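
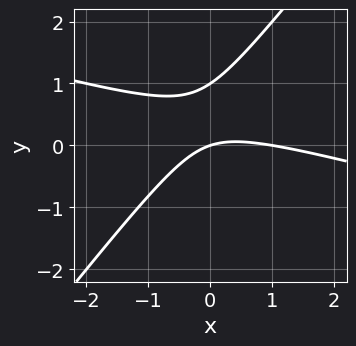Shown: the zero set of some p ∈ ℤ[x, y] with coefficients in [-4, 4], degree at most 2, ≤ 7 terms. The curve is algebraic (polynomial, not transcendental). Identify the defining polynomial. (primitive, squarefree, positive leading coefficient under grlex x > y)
First, deg p = 2.
Next, from the axis intercepts and sections: the x-axis gridline crossings are at x ∈ {0, 1}; the y-axis gridline crossings are at y ∈ {0, 1}.
Finally, assembling these constraints gives the stated polynomial.

x^2 + 3*x*y - 3*y^2 - x + 3*y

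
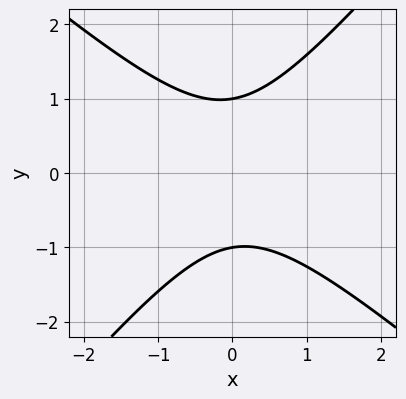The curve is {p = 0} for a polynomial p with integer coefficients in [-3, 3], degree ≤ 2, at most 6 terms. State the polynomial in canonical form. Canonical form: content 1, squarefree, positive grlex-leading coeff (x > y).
3*x^2 + x*y - 3*y^2 + 3

1. The degree is 2 — the shape is more complex than any degree-1 curve.
2. Against the integer gridlines: the y-axis gridline crossings are at y ∈ {-1, 1}; the curve avoids every integer x-axis point in the box.
3. The integer polynomial consistent with all of this is the stated p.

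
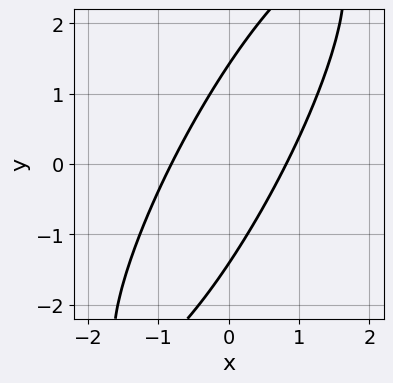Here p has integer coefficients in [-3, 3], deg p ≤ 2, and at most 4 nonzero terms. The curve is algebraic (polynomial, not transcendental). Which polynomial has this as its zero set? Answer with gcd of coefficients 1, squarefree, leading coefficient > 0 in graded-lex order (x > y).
deg p = 2. No degree-1 curve has this shape.
Matching integer coefficients to the picture gives p.

3*x^2 - 3*x*y + y^2 - 2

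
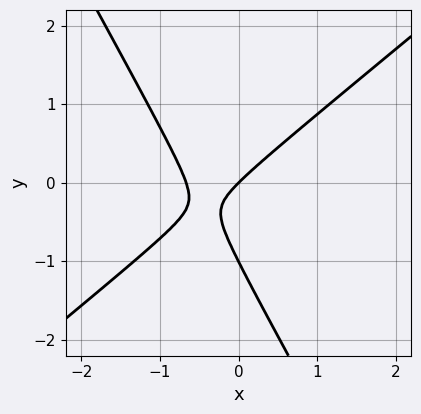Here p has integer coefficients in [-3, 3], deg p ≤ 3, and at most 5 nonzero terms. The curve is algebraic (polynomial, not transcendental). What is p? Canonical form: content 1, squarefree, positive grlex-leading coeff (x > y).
3*x^2 - 2*x*y - 2*y^2 + 2*x - 2*y

1. The degree is 2 — the shape is more complex than any degree-1 curve.
2. From the axis intercepts and sections: among the integer gridlines, it crosses the y-axis at y ∈ {-1, 0}; one x-axis crossing is at x = 0.
3. The integer polynomial consistent with all of this is the stated p.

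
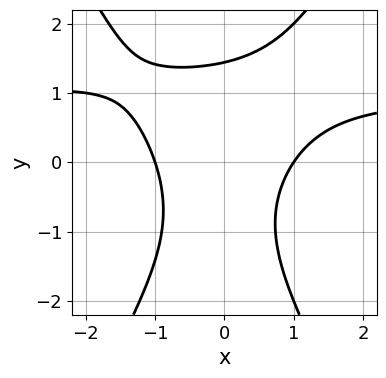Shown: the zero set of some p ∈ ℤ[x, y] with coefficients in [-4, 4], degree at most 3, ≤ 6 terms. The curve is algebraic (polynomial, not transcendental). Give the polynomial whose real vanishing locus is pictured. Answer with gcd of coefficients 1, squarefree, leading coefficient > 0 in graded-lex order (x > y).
(a) The degree is 3 — the shape is more complex than any degree-2 curve.
(b) Reading off the gridlines: the x-axis gridline crossings are at x ∈ {-1, 1}.
(c) Putting this together gives p.

3*x^2*y - y^3 - 3*x^2 + x*y + 3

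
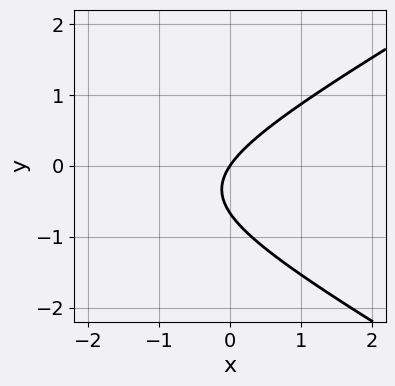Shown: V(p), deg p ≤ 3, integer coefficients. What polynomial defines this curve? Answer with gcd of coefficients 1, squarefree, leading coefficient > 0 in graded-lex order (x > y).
x^2 - 3*y^2 + 3*x - 2*y

First, the degree is 2 — the shape is more complex than any degree-1 curve.
Next, from the axis intercepts and sections: it meets the y-axis at y = 0 (among the integer gridlines); one x-axis crossing is at x = 0.
Finally, together with the visible shape, these determine p as stated.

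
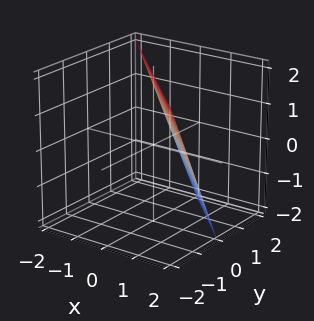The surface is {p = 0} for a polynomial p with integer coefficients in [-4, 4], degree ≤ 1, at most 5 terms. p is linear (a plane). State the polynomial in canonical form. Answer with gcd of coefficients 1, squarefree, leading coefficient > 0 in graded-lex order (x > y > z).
2*x + 2*y + z - 2

First, deg p = 1.
Then, checking where it meets the axes: it meets the z-axis at z = 2 (among the integer gridlines); one y-axis crossing is at y = 1.
Finally, matching integer coefficients to the picture gives p.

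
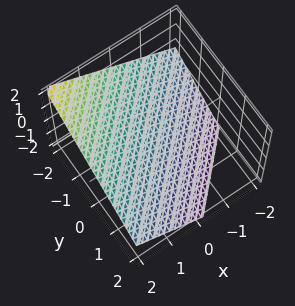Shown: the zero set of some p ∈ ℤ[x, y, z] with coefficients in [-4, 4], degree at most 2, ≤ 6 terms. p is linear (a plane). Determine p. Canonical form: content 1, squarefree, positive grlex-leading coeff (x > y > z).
2*x - 2*y - 3*z - 2

First, deg p = 1.
Next, from the visible intercepts: it crosses the y-axis at the gridline y = -1; it meets the x-axis at x = 1 (among the integer gridlines).
Finally, fitting integer coefficients to these (and the overall shape) gives p.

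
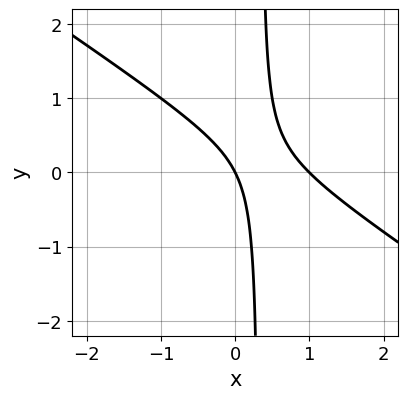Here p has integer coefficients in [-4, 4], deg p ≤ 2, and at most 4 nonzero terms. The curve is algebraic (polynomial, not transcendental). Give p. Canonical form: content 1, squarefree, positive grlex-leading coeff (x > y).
2*x^2 + 3*x*y - 2*x - y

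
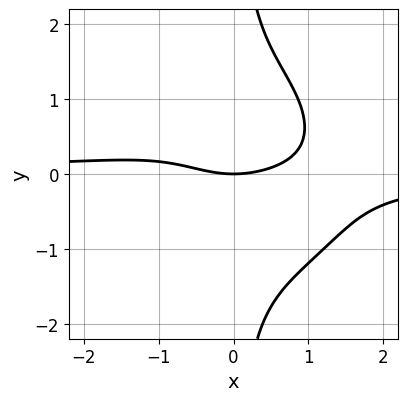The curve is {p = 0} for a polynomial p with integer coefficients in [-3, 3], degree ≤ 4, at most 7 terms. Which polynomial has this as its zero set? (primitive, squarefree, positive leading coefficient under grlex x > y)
1. deg p = 4.
2. Checking where it meets the axes: one x-axis crossing is at x = 0; one y-axis crossing is at y = 0.
3. Assembling these constraints gives the stated polynomial.

2*x^3*y + 2*x*y^3 - x^2*y + x^2 - 3*y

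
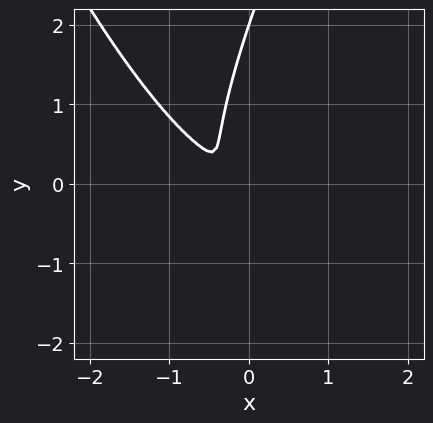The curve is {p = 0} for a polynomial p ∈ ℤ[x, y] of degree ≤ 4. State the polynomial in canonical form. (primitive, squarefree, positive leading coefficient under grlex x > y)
Degree: a generic line meets the curve in up to 4 points, so deg p = 4.
From the axis intercepts and sections: it meets the y-axis at y = 2 (among the integer gridlines).
Fitting integer coefficients to these (and the overall shape) gives p.

3*x^4 - 2*x^2*y + 3*x*y^2 - y^3 + 2*y^2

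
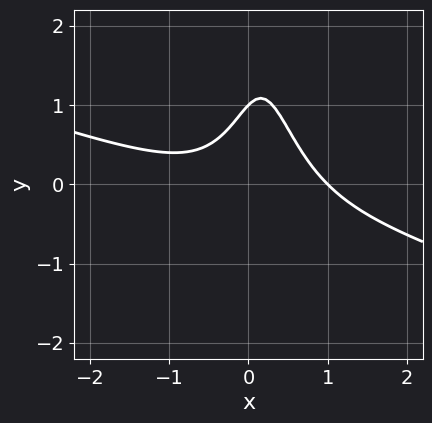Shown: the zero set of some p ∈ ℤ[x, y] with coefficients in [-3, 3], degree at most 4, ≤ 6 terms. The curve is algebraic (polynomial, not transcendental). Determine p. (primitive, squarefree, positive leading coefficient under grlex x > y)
x^3 + 3*x^2*y - x*y + y - 1

1. deg p = 3. The shape is more complex than any degree-2 curve.
2. Checking where it meets the axes: it meets the x-axis at x = 1 (among the integer gridlines); it meets the y-axis at y = 1 (among the integer gridlines).
3. The integer polynomial consistent with all of this is the stated p.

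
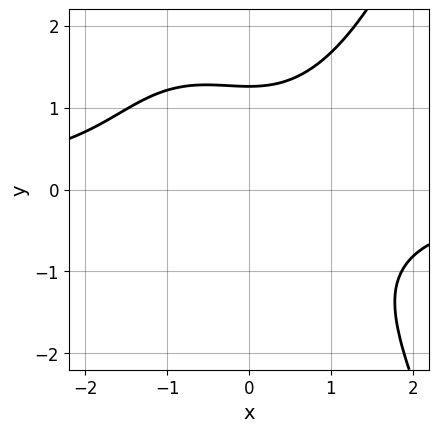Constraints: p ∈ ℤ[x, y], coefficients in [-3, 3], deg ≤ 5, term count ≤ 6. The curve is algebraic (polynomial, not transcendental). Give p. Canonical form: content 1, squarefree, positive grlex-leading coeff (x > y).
x^3*y - y^3 + x^2 + 2

(a) Degree: no degree-3 curve has this shape, so deg p = 4.
(b) Observable constraints: no x-intercept at any integer in the box.
(c) Putting this together gives p.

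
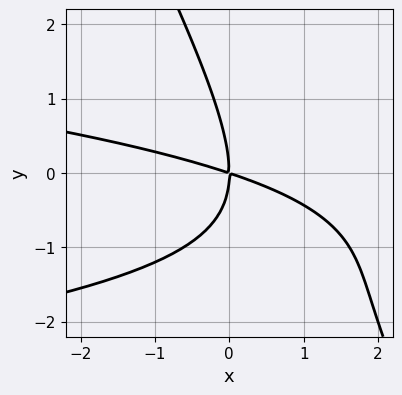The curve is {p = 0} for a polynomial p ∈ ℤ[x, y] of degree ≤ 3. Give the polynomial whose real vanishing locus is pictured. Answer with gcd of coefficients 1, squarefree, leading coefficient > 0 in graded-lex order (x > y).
2*x*y^2 + y^3 + x^2 + 3*x*y

(a) The degree is 3 — no degree-2 curve has this shape.
(b) Reading off the gridlines: one y-axis crossing is at y = 0; it crosses the x-axis at the gridline x = 0.
(c) Putting this together gives p.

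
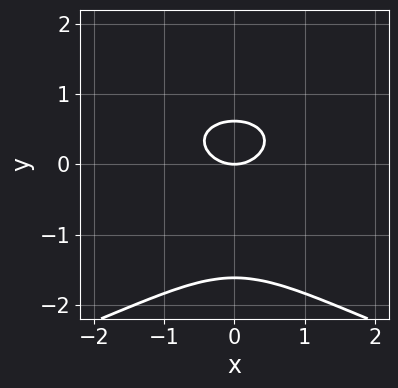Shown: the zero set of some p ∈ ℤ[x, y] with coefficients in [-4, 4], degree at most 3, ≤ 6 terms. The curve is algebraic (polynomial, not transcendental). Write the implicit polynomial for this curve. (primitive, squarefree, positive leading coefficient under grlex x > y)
y^3 + x^2 + y^2 - y

First, the degree is 3 — no degree-2 curve has this shape.
Next, symmetries: it's symmetric under x → −x, forcing even powers of x.
Next, from the visible intercepts: it crosses the x-axis at the gridline x = 0; it meets the y-axis at y = 0 (among the integer gridlines).
Finally, fitting integer coefficients to these (and the overall shape) gives p.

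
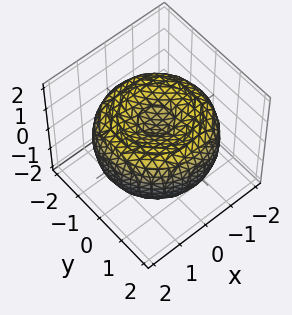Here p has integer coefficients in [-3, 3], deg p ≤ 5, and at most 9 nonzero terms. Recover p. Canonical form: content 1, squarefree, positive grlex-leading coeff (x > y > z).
1. The degree is 4 — no degree-3 surface has this shape.
2. Symmetries: rotational symmetry about the z-axis ⇒ p depends on x, y only through x² + y².
3. From the axis intercepts and sections: a circular section at z = 0 has radius between 1 and 2.
4. Matching integer coefficients to the picture gives p.

x^4 + 2*x^2*y^2 + y^4 - 3*x^2 - 3*y^2 + 3*z^2 - 1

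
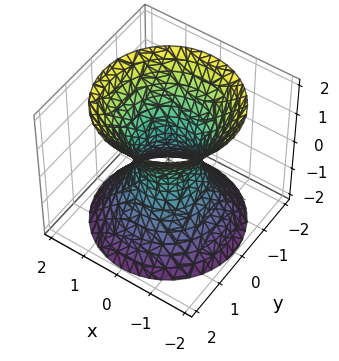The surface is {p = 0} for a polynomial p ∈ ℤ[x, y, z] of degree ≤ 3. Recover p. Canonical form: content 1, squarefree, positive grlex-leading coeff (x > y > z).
3*x^2 + 3*y^2 - 2*z^2 - 2

1. The degree is 2 — one connected sheet with a waist; a quadric.
2. Symmetries: rotational symmetry about the z-axis ⇒ p depends on x, y only through x² + y²; it's symmetric under z → −z, forcing even powers of z.
3. From the axis intercepts and sections: the surface avoids every integer z-axis point in the box; a circular section at z = -2 has radius between 1 and 2.
4. Together with the visible shape, these determine p as stated.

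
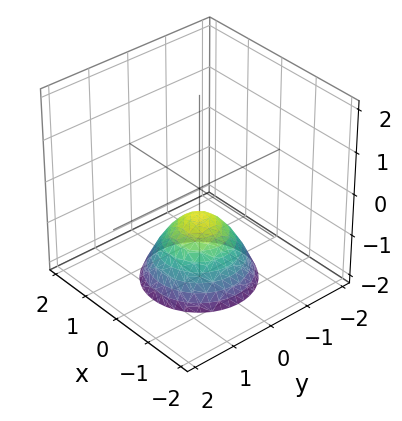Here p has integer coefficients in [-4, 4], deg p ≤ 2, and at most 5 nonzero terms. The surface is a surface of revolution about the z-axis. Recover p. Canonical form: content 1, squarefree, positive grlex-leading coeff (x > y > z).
First, the degree is 2 — a generic line meets the surface in up to 2 points.
Then, symmetry: the surface is invariant under rotation about z: p = q(x² + y², z).
Then, reading off the gridlines: a circular section at z = -2 has radius between 1 and 2; no x-intercept at any integer in the box; the surface avoids every integer y-axis point in the box.
Finally, putting this together gives p.

3*x^2 + 3*y^2 + 3*z + 2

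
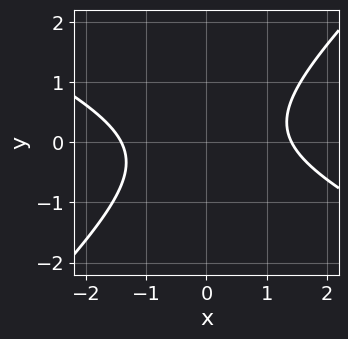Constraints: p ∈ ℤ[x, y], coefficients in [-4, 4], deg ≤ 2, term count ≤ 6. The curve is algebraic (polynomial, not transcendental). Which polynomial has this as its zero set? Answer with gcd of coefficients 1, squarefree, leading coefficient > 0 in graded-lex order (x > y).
x^2 + x*y - 2*y^2 - 2

First, the degree is 2 — a generic line meets the curve in up to 2 points.
Then, checking where it meets the axes: no y-intercept at any integer in the box.
Finally, the integer polynomial consistent with all of this is the stated p.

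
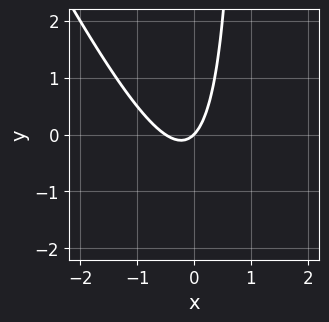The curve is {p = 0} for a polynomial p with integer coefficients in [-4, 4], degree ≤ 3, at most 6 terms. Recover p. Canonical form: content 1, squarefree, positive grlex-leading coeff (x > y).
2*x^2 + x*y + x - y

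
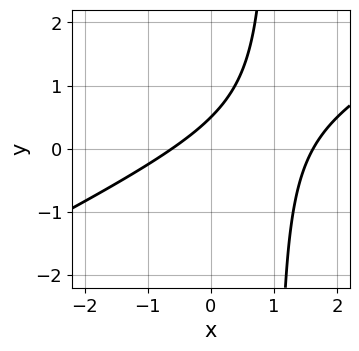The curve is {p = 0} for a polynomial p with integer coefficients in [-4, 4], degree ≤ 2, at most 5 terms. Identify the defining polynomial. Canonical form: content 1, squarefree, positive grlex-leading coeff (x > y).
x^2 - 2*x*y - x + 2*y - 1

(a) deg p = 2.
(b) Putting this together gives p.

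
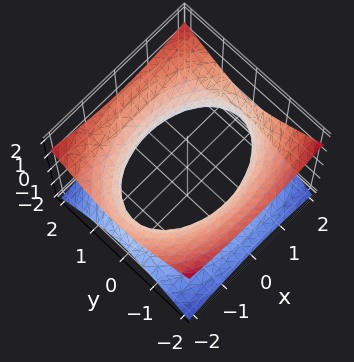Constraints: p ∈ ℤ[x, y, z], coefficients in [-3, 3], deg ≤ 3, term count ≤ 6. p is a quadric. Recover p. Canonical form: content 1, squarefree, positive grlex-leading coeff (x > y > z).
(a) deg p = 2.
(b) Symmetries: it's symmetric under z → −z, forcing even powers of z; mirror symmetry x ↦ −x ⇒ only even powers of x; mirror symmetry y ↦ −y ⇒ only even powers of y.
(c) Checking where it meets the axes: it misses every integer gridline on the z-axis.
(d) Matching integer coefficients to the picture gives p.

x^2 + 2*y^2 - 3*z^2 - 3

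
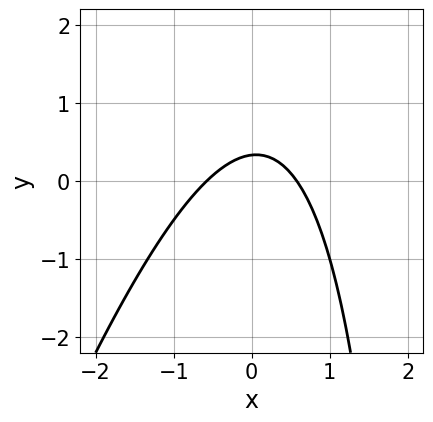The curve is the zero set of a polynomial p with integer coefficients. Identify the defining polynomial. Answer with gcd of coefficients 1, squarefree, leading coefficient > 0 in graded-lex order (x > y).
deg p = 2. The shape is more complex than any degree-1 curve.
Solving for integer coefficients yields p as stated.

3*x^2 - x*y + 3*y - 1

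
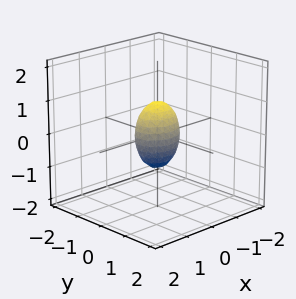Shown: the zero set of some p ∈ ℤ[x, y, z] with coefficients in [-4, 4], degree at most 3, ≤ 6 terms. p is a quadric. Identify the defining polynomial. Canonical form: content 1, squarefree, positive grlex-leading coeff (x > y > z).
First, the degree is 2 — a closed, bounded, convex surface; a quadric.
Then, symmetries: it's symmetric under z → −z, forcing even powers of z; it's symmetric under y → −y, forcing even powers of y; mirror symmetry x ↦ −x ⇒ only even powers of x.
Next, checking where it meets the axes: among the integer gridlines, it crosses the z-axis at z ∈ {-1, 1}.
Finally, fitting integer coefficients to these (and the overall shape) gives p.

2*x^2 + 3*y^2 + z^2 - 1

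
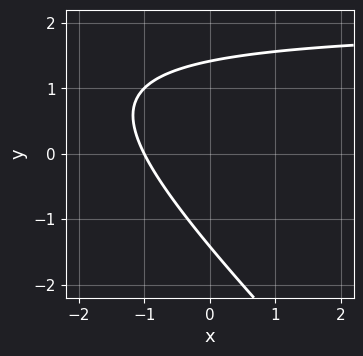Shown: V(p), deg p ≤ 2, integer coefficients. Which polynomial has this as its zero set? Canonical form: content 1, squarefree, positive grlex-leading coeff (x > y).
x*y + y^2 - 2*x - 2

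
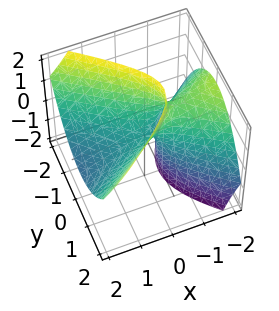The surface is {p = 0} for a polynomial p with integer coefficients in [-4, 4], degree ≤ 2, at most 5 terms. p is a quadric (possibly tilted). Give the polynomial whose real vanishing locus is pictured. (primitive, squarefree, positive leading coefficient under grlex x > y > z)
1. deg p = 2.
2. Checking where it meets the axes: it crosses the x-axis at the gridline x = 0; one z-axis crossing is at z = 0; it crosses the y-axis at the gridline y = 0.
3. Fitting integer coefficients to these (and the overall shape) gives p.

x^2 + 2*x*z - 2*y^2 + z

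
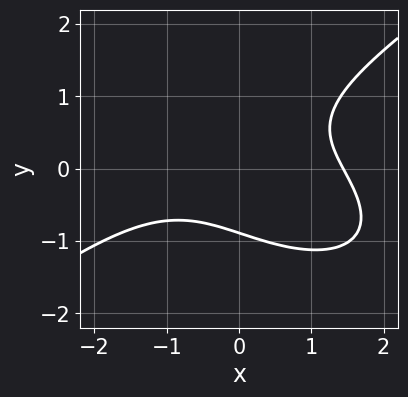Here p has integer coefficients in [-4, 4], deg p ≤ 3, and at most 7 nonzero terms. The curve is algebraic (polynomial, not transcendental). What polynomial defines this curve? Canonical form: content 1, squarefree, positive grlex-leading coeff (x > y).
1. The degree is 3 — a generic line meets the curve in up to 3 points.
2. Putting this together gives p.

x^3 - 3*y^3 + 3*x*y - y - 3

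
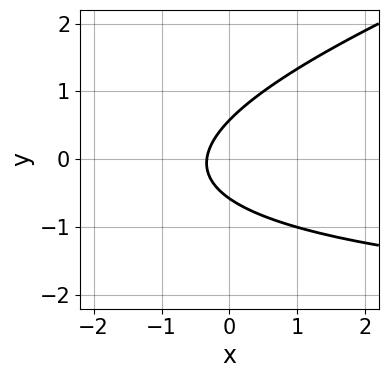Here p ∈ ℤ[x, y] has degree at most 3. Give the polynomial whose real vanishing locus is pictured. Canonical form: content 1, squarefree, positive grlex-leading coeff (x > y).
1. The degree is 2 — a generic line meets the curve in up to 2 points.
2. Matching integer coefficients to the picture gives p.

x*y - 3*y^2 + 3*x + 1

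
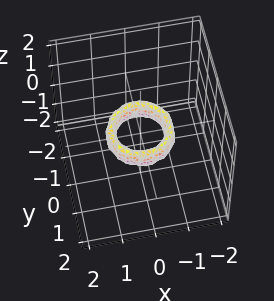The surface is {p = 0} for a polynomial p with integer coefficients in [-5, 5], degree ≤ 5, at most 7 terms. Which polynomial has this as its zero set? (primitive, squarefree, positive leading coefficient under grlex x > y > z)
First, the degree is 4 — a generic line meets the surface in up to 4 points.
Then, by symmetry, the surface is invariant under rotation about z: p = q(x² + y², z).
Then, from the visible intercepts: a circular section at z = 0 has radius between 0 and 1; among the integer gridlines, it crosses the y-axis at y ∈ {-1, 1}.
Finally, the integer polynomial consistent with all of this is the stated p. Check: (1, 0, 0) on the x-axis lies on the surface, and p(1, 0, 0) = 0. ✓

2*x^4 + 4*x^2*y^2 + 2*y^4 - 3*x^2 - 3*y^2 + z^2 + 1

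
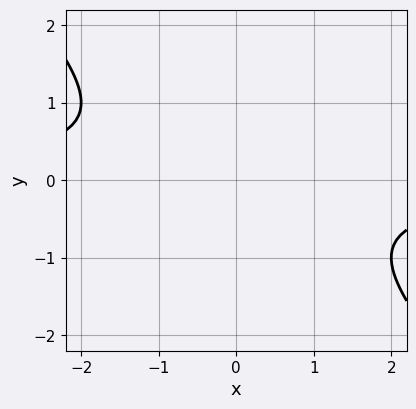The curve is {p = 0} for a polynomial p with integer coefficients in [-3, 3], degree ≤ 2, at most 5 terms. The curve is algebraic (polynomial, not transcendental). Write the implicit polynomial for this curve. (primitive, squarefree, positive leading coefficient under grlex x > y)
x*y + y^2 + 1

First, deg p = 2. A generic line meets the curve in up to 2 points.
Then, observable constraints: the curve avoids every integer y-axis point in the box; no x-intercept at any integer in the box.
Finally, putting this together gives p.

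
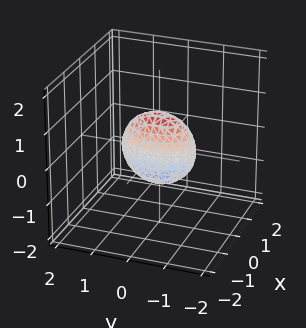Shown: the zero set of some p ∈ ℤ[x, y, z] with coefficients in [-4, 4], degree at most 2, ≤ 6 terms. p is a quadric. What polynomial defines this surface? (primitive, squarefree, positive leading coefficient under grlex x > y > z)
3*x^2 + y^2 + z^2 - 1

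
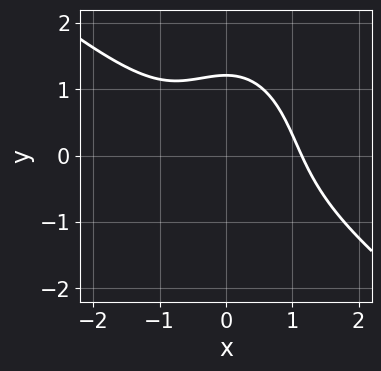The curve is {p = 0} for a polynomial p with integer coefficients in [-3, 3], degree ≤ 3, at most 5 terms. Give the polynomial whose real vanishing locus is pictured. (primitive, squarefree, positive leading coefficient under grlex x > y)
2*x^3 + 2*x^2*y + y^3 + y - 3

1. deg p = 3. A generic line meets the curve in up to 3 points.
2. The integer polynomial consistent with all of this is the stated p.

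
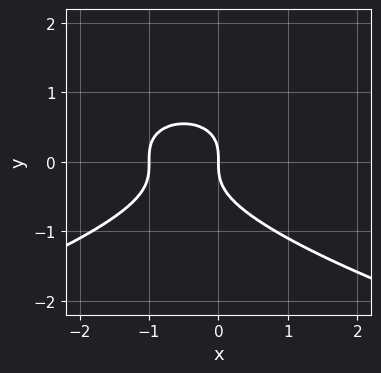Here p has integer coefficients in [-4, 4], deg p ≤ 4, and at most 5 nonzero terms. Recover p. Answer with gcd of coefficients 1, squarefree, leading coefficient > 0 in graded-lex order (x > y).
3*y^3 + 2*x^2 + 2*x

The degree is 3 — a generic line meets the curve in up to 3 points.
Against the integer gridlines: it meets the y-axis at y = 0 (among the integer gridlines); among the integer gridlines, it crosses the x-axis at x ∈ {-1, 0}.
Matching integer coefficients to the picture gives p.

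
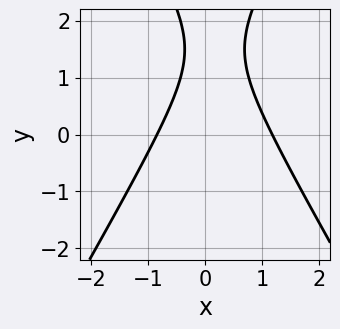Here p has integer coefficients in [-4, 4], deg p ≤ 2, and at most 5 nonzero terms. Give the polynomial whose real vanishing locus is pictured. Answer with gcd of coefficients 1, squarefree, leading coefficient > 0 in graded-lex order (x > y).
First, deg p = 2.
Then, checking where it meets the axes: no y-intercept at any integer in the box.
Finally, fitting integer coefficients to these (and the overall shape) gives p.

3*x^2 - y^2 - x + 3*y - 3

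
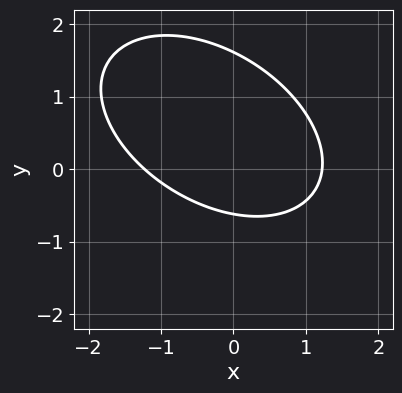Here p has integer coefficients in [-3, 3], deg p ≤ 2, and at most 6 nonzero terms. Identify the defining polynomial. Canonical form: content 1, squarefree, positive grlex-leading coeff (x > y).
2*x^2 + 2*x*y + 3*y^2 - 3*y - 3

The degree is 2 — a generic line meets the curve in up to 2 points.
Matching integer coefficients to the picture gives p.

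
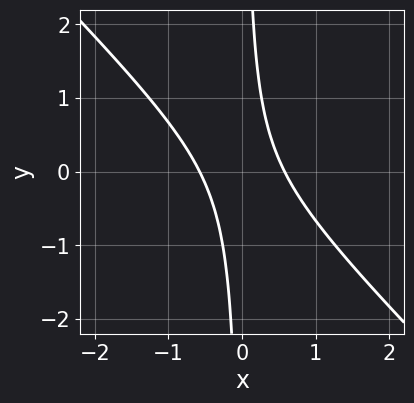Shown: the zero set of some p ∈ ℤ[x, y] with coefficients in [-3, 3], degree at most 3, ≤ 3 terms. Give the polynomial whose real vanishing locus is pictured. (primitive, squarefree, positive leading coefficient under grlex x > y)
3*x^2 + 3*x*y - 1

deg p = 2. No degree-1 curve has this shape.
From the axis intercepts and sections: no y-intercept at any integer in the box.
Putting this together gives p.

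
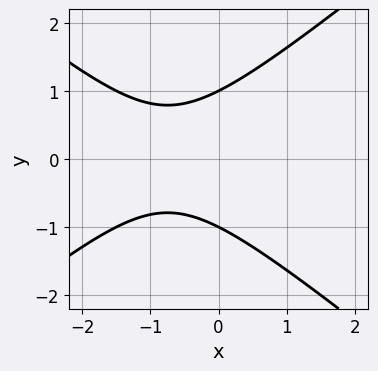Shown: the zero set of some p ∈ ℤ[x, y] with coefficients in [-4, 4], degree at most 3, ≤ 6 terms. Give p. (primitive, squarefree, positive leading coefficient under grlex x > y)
1. Degree: no degree-1 curve has this shape, so deg p = 2.
2. Symmetries: it's symmetric under y → −y, forcing even powers of y.
3. Against the integer gridlines: among the integer gridlines, it crosses the y-axis at y ∈ {-1, 1}; the curve avoids every integer x-axis point in the box.
4. Putting this together gives p.

2*x^2 - 3*y^2 + 3*x + 3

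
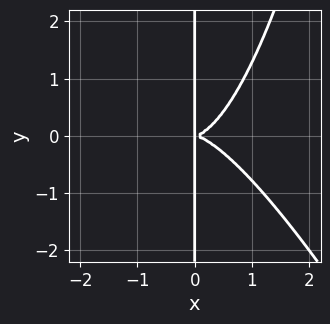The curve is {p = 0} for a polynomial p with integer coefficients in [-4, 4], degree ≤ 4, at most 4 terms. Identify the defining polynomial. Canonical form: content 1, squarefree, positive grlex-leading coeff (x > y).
(a) deg p = 4. A generic line meets the curve in up to 4 points.
(b) Checking where it meets the axes: every point of the y-axis in the box is on the curve.
(c) The integer polynomial consistent with all of this is the stated p.

2*x^4 + x^3*y - 2*x*y^2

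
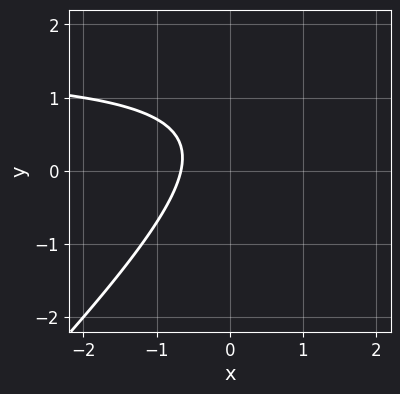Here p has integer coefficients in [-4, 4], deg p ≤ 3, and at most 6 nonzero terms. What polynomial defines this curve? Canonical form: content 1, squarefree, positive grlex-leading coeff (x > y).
2*x*y - 2*y^2 - 3*x + 2*y - 2

First, degree: the shape is more complex than any degree-1 curve, so deg p = 2.
Then, from the axis intercepts and sections: it misses every integer gridline on the y-axis.
Finally, fitting integer coefficients to these (and the overall shape) gives p.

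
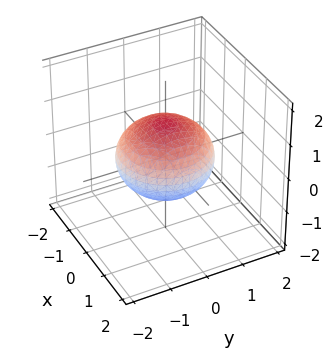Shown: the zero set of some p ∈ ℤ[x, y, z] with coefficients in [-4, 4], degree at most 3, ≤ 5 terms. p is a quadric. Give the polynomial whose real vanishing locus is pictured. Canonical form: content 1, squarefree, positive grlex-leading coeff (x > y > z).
2*x^2 + 2*y^2 + 3*z^2 - 3

First, deg p = 2. A closed, bounded, convex surface; a quadric.
Then, symmetries: rotational symmetry about the z-axis ⇒ p depends on x, y only through x² + y²; the z ↦ −z reflection is a symmetry, so z appears only in even powers.
Next, against the integer gridlines: among the integer gridlines, it crosses the z-axis at z ∈ {-1, 1}; a circular section at z = 0 has radius between 1 and 2.
Finally, solving for integer coefficients yields p as stated.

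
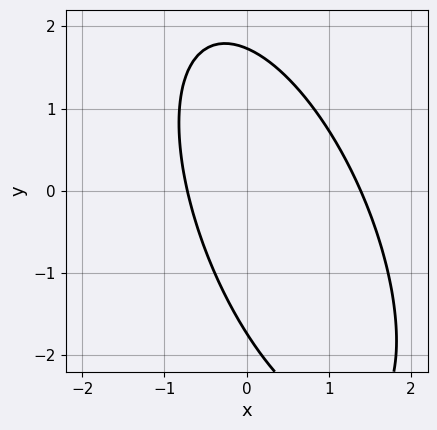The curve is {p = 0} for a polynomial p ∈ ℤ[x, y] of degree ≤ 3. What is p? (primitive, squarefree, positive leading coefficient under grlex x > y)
3*x^2 + 2*x*y + y^2 - 2*x - 3

1. The degree is 2 — the shape is more complex than any degree-1 curve.
2. Matching integer coefficients to the picture gives p.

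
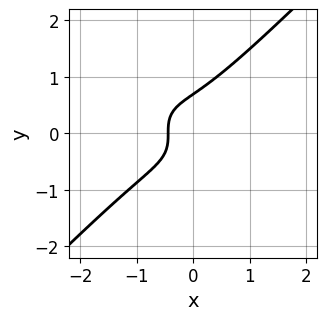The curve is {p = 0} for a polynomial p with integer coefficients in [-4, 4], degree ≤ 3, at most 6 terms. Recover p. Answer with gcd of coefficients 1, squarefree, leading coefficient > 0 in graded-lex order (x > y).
3*x^3 - 3*y^3 + 3*x^2 + 3*x + 1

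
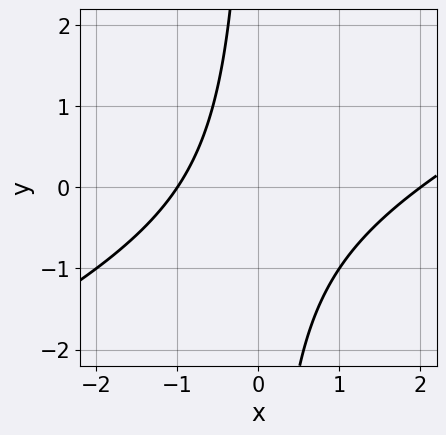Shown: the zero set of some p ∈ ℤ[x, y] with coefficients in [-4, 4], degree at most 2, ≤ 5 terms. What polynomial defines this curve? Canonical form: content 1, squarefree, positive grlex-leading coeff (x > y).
(a) Degree: no degree-1 curve has this shape, so deg p = 2.
(b) Against the integer gridlines: the x-axis gridline crossings are at x ∈ {-1, 2}; it misses every integer gridline on the y-axis.
(c) Together with the visible shape, these determine p as stated.

x^2 - 2*x*y - x - 2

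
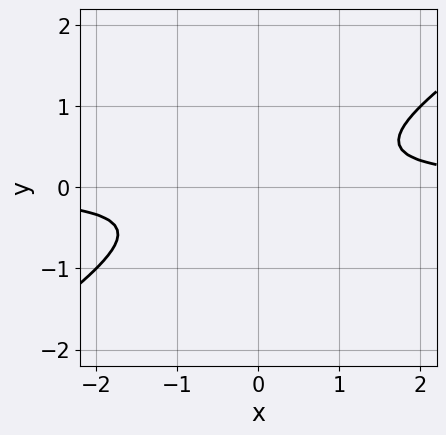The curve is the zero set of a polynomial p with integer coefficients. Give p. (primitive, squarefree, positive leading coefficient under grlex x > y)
(a) Degree: no degree-1 curve has this shape, so deg p = 2.
(b) Observable constraints: no x-intercept at any integer in the box; the curve avoids every integer y-axis point in the box.
(c) These observations pin down the coefficients.

2*x*y - 3*y^2 - 1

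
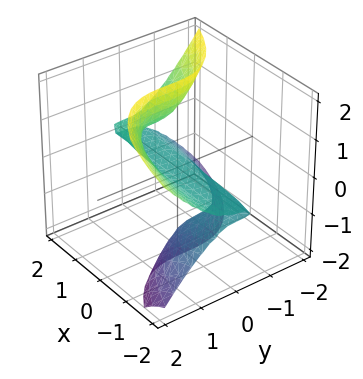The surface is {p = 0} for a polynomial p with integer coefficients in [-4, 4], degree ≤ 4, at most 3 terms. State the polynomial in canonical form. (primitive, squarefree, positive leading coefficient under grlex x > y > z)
3*x*z^2 + 2*y^3 - 2*z

1. deg p = 3. No degree-2 surface has this shape.
2. From the visible intercepts: it meets the y-axis at y = 0 (among the integer gridlines); it meets the z-axis at z = 0 (among the integer gridlines).
3. Matching integer coefficients to the picture gives p. Check: (1, 0, 0) on the x-axis lies on the surface, and p(1, 0, 0) = 0. ✓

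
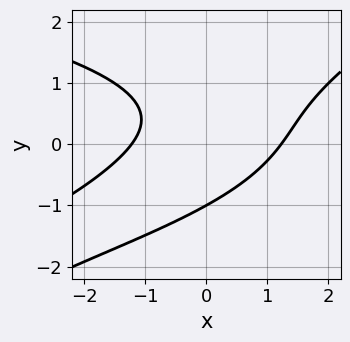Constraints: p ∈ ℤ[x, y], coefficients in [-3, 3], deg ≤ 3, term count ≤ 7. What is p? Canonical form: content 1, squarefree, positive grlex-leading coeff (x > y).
2*x*y^2 - 3*y^3 + 2*x^2 - 3*x*y - 3

(a) deg p = 3. The shape is more complex than any degree-2 curve.
(b) Checking where it meets the axes: it meets the y-axis at y = -1 (among the integer gridlines).
(c) Fitting integer coefficients to these (and the overall shape) gives p.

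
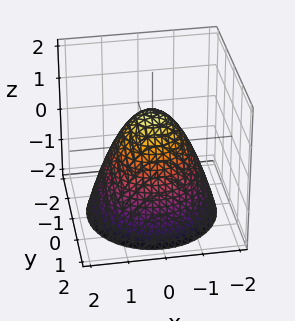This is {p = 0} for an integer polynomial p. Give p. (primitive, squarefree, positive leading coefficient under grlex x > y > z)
1. deg p = 2. The shape is more complex than any degree-1 surface.
2. By symmetry, every cross-section ⟂ z is a circle, so x, y appear only via x² + y².
3. From the axis intercepts and sections: among the integer gridlines, it crosses the y-axis at y ∈ {-1, 1}; a circular section at z = 0 has radius exactly 1.
4. The integer polynomial consistent with all of this is the stated p. Check: (1, 0, 0) on the x-axis lies on the surface, and p(1, 0, 0) = 0. ✓

x^2 + y^2 + z - 1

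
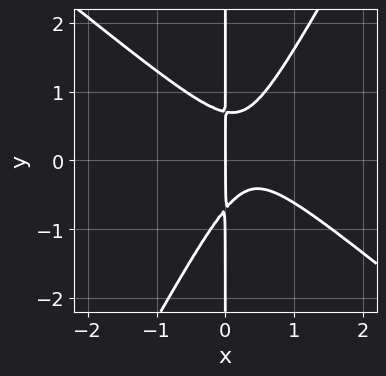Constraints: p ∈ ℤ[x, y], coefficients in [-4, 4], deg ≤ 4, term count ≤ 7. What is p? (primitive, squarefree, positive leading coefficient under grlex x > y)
3*x^3 + 2*x^2*y - 2*x*y^2 - 2*x^2 + x

(a) Degree: a generic line meets the curve in up to 3 points, so deg p = 3.
(b) Checking where it meets the axes: the visible y-axis segment lies entirely on the curve; it meets the x-axis at x = 0 (among the integer gridlines).
(c) Assembling these constraints gives the stated polynomial.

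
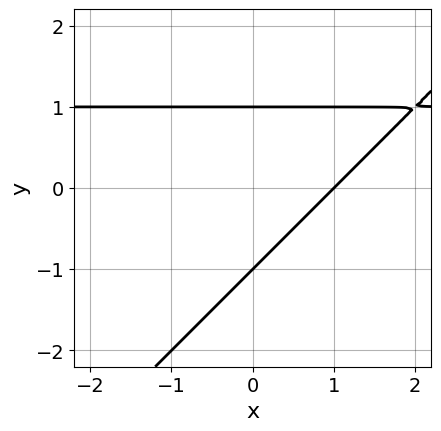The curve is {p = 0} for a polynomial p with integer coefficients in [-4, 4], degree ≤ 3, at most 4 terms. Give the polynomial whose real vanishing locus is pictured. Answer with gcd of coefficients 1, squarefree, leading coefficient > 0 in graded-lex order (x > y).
First, degree: no degree-1 curve has this shape, so deg p = 2.
Next, reading off the gridlines: among the integer gridlines, it crosses the y-axis at y ∈ {-1, 1}; it crosses the x-axis at the gridline x = 1.
Finally, these observations pin down the coefficients.

x*y - y^2 - x + 1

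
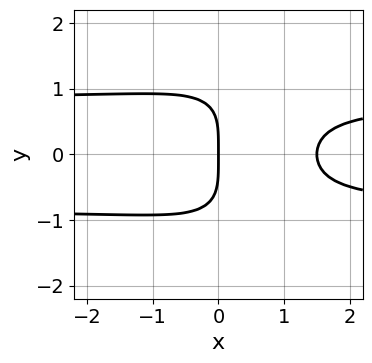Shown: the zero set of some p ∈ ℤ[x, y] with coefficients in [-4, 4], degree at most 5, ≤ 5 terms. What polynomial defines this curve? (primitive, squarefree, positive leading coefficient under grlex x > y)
First, the degree is 4 — the shape is more complex than any degree-3 curve.
Next, symmetries: the y ↦ −y reflection is a symmetry, so y appears only in even powers.
Next, observable constraints: it meets the x-axis at x = 0 (among the integer gridlines); it crosses the y-axis at the gridline y = 0.
Finally, the integer polynomial consistent with all of this is the stated p.

3*x^2*y^2 + y^4 - 2*x*y^2 - 2*x^2 + 3*x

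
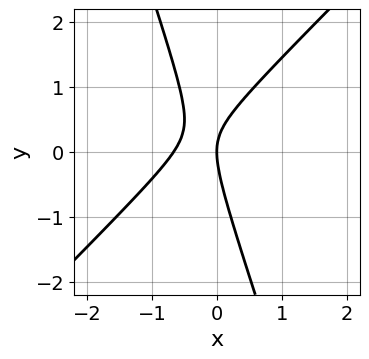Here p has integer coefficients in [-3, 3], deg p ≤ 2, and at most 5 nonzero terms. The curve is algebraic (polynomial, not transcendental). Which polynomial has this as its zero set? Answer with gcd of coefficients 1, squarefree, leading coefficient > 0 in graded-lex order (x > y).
(a) Degree: no degree-1 curve has this shape, so deg p = 2.
(b) From the visible intercepts: it crosses the x-axis at the gridline x = 0; one y-axis crossing is at y = 0.
(c) Putting this together gives p.

3*x^2 - 2*x*y - y^2 + 2*x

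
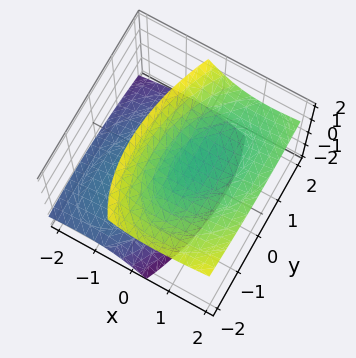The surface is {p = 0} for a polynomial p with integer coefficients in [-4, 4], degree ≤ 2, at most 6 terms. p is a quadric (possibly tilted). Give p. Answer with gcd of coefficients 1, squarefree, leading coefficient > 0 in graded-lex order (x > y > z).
2*x^2 - x*y - 3*x*z + y^2 - 2*z^2 + 1

1. The picture has 2 separate pieces.
2. Degree: no degree-1 surface has this shape, so deg p = 2.
3. From the axis intercepts and sections: the surface avoids every integer x-axis point in the box; it misses every integer gridline on the y-axis.
4. Fitting integer coefficients to these (and the overall shape) gives p.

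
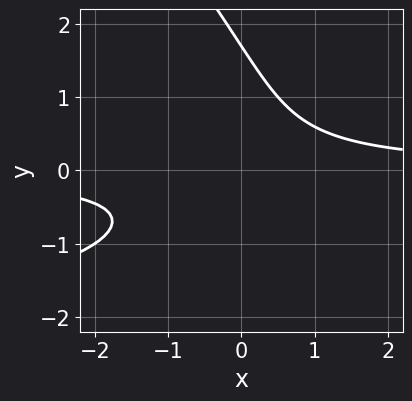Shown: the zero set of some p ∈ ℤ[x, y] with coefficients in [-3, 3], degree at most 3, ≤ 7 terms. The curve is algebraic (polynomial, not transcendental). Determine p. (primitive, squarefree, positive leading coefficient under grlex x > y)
x*y^2 + y^3 + 3*x*y - y^2 - 2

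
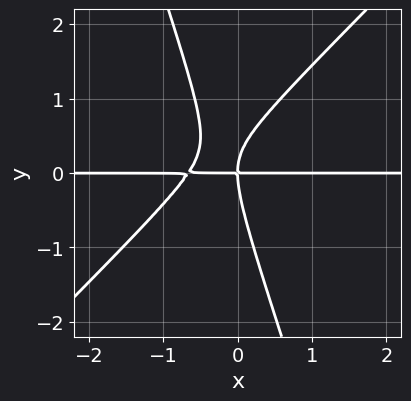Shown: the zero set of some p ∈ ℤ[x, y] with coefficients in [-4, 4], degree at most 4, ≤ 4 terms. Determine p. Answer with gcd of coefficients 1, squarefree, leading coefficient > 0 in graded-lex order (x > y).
3*x^2*y - 2*x*y^2 - y^3 + 2*x*y

1. Degree: a generic line meets the curve in up to 3 points, so deg p = 3.
2. Against the integer gridlines: every point of the x-axis in the box is on the curve; one y-axis crossing is at y = 0.
3. The integer polynomial consistent with all of this is the stated p.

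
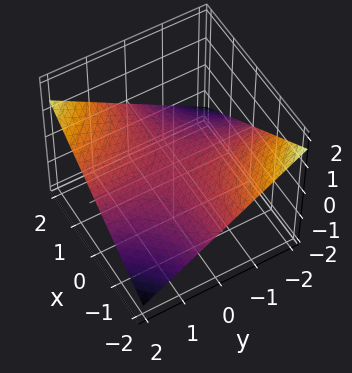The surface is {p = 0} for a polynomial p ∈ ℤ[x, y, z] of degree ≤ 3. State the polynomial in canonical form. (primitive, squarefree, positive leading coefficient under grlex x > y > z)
x*y - 3*z

First, deg p = 2. A saddle surface; a quadric.
Next, checking where it meets the axes: the visible y-axis segment lies entirely on the surface; every point of the x-axis in the box is on the surface; it meets the z-axis at z = 0 (among the integer gridlines).
Finally, matching integer coefficients to the picture gives p.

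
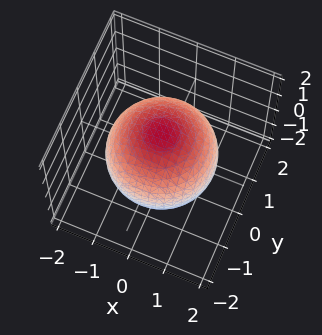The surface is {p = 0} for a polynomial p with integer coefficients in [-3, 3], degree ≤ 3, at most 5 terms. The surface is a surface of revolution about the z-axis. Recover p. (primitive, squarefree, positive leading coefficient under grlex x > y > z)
1. deg p = 2. The shape is more complex than any degree-1 surface.
2. Symmetries: rotational symmetry about the z-axis ⇒ p depends on x, y only through x² + y².
3. Reading off the gridlines: a circular section at z = 1 has radius exactly 1.
4. Together with the visible shape, these determine p as stated.

x^2 + y^2 + z^2 - 2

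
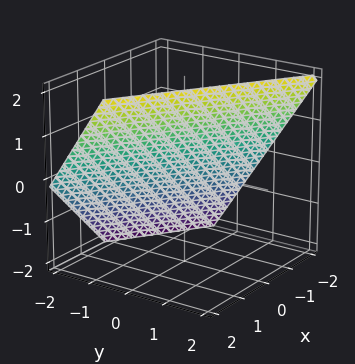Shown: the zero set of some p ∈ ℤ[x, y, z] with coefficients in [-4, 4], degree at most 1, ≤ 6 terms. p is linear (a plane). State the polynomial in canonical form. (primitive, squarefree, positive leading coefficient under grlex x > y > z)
(a) deg p = 1. Every cross-section is a straight line — this is a plane.
(b) Reading off the gridlines: it crosses the x-axis at the gridline x = -1; one z-axis crossing is at z = 1.
(c) Solving for integer coefficients yields p as stated.

2*x + 3*y - 2*z + 2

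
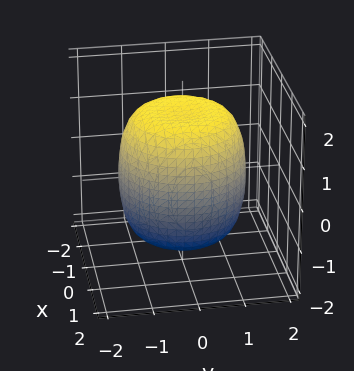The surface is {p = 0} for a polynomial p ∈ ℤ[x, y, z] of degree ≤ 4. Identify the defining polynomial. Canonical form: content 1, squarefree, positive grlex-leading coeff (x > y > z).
x^4 + 2*x^2*y^2 + y^4 - x^2 - y^2 + z^2 - 2

1. The degree is 4 — the shape is more complex than any degree-3 surface.
2. Symmetry: the z-axis is an axis of rotation, so x and y enter only as x² + y².
3. From the axis intercepts and sections: a circular section at z = 1 has radius between 1 and 2.
4. These observations pin down the coefficients.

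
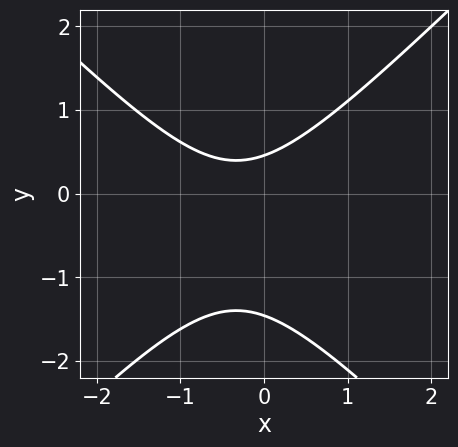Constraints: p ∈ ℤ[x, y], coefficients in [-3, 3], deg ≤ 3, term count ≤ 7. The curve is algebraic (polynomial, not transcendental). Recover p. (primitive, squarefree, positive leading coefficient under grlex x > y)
3*x^2 - 3*y^2 + 2*x - 3*y + 2

First, deg p = 2. A generic line meets the curve in up to 2 points.
Then, observable constraints: it misses every integer gridline on the x-axis.
Finally, together with the visible shape, these determine p as stated.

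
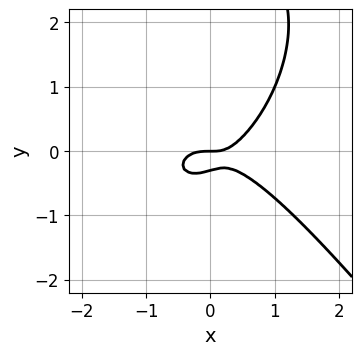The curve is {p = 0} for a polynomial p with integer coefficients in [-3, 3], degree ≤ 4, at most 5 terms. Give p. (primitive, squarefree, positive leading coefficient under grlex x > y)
First, deg p = 3.
Next, reading off the gridlines: it crosses the y-axis at the gridline y = 0; it meets the x-axis at x = 0 (among the integer gridlines).
Finally, fitting integer coefficients to these (and the overall shape) gives p.

2*x^3 + y^3 + x*y - 3*y^2 - y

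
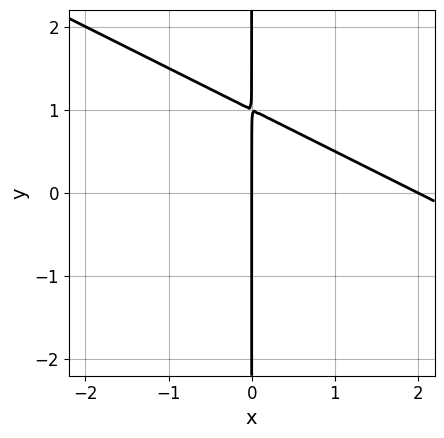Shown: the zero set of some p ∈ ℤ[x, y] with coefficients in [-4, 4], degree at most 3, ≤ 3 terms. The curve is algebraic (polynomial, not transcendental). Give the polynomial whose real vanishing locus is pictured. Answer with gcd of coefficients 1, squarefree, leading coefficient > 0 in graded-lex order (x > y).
1. deg p = 2. No degree-1 curve has this shape.
2. Reading off the gridlines: among the integer gridlines, it crosses the x-axis at x ∈ {0, 2}; every point of the y-axis in the box is on the curve.
3. Solving for integer coefficients yields p as stated.

x^2 + 2*x*y - 2*x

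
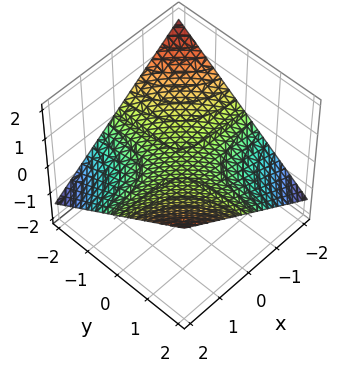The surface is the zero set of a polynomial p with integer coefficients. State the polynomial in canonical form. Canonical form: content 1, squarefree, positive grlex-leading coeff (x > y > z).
x*y - 3*z

Degree: a hyperbolic paraboloid; a quadric, so deg p = 2.
Observable constraints: the visible x-axis segment lies entirely on the surface; one z-axis crossing is at z = 0; every point of the y-axis in the box is on the surface.
Solving for integer coefficients yields p as stated.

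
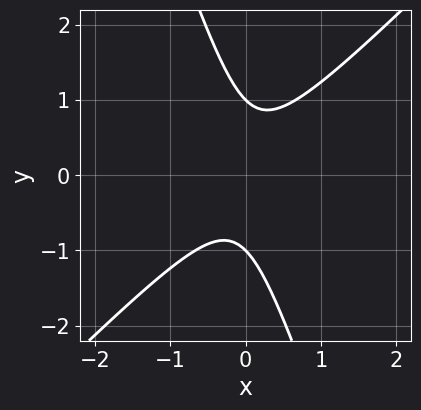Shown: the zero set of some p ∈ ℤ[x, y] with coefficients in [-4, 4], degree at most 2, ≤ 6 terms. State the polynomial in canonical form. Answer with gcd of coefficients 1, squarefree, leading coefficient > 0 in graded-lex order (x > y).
3*x^2 - 2*x*y - y^2 + 1

First, the degree is 2 — the shape is more complex than any degree-1 curve.
Then, checking where it meets the axes: among the integer gridlines, it crosses the y-axis at y ∈ {-1, 1}; the curve avoids every integer x-axis point in the box.
Finally, these observations pin down the coefficients.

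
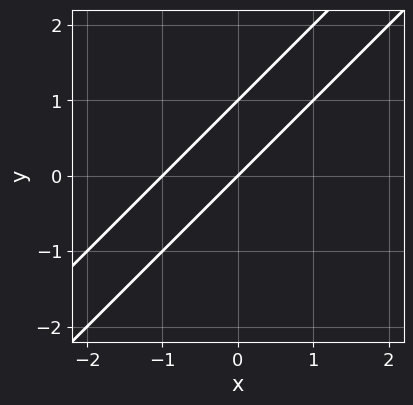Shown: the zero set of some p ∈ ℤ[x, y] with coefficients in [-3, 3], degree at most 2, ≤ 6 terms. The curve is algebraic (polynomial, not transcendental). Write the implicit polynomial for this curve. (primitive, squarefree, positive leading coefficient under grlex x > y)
x^2 - 2*x*y + y^2 + x - y

First, degree: the shape is more complex than any degree-1 curve, so deg p = 2.
Next, observable constraints: the y-axis gridline crossings are at y ∈ {0, 1}; the x-axis gridline crossings are at x ∈ {-1, 0}.
Finally, together with the visible shape, these determine p as stated.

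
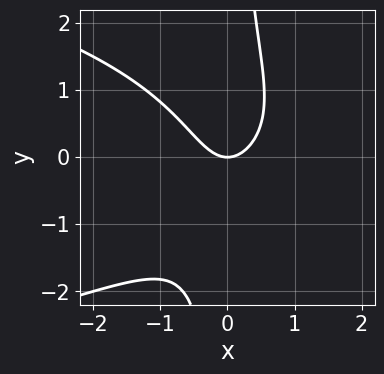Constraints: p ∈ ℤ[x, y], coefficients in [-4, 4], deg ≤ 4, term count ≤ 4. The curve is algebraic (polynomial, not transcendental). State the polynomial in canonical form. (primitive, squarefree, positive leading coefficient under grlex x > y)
2*x*y^2 + 3*x^2 - 2*y

1. The degree is 3 — the shape is more complex than any degree-2 curve.
2. Against the integer gridlines: one x-axis crossing is at x = 0; it meets the y-axis at y = 0 (among the integer gridlines).
3. Solving for integer coefficients yields p as stated.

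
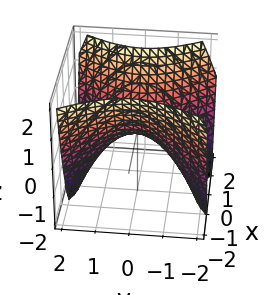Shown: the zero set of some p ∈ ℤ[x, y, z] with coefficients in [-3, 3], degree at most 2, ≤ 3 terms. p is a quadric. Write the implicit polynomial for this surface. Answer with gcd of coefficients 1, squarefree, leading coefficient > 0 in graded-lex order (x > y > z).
Degree: a hyperbolic paraboloid; a quadric, so deg p = 2.
Symmetries: mirror symmetry y ↦ −y ⇒ only even powers of y; the x ↦ −x reflection is a symmetry, so x appears only in even powers.
Reading off the gridlines: one x-axis crossing is at x = 0; one y-axis crossing is at y = 0; one z-axis crossing is at z = 0.
Solving for integer coefficients yields p as stated.

3*x^2 - 2*y^2 - 3*z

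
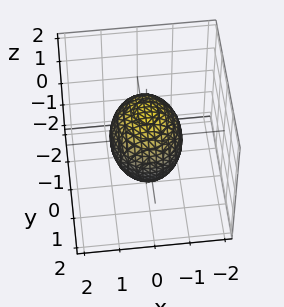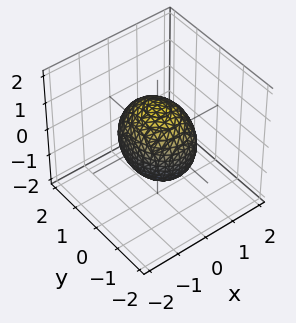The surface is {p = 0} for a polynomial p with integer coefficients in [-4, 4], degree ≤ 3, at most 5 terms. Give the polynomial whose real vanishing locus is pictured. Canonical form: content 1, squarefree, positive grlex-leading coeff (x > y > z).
deg p = 2. A closed, bounded, convex surface; a quadric.
Symmetries: the z ↦ −z reflection is a symmetry, so z appears only in even powers; it's symmetric under x → −x, forcing even powers of x; the y ↦ −y reflection is a symmetry, so y appears only in even powers.
Checking where it meets the axes: the x-axis gridline crossings are at x ∈ {-1, 1}.
Matching integer coefficients to the picture gives p.

3*x^2 + 2*y^2 + 2*z^2 - 3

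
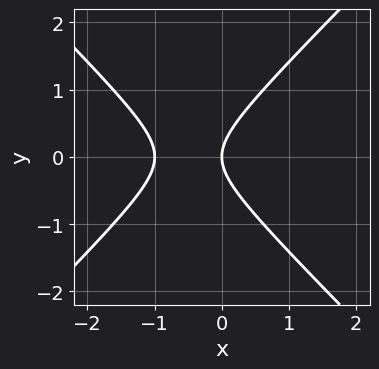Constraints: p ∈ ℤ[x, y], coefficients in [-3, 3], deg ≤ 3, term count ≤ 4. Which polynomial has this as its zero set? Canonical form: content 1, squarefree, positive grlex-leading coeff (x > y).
x^2 - y^2 + x

1. The degree is 2 — no degree-1 curve has this shape.
2. Symmetries: the y ↦ −y reflection is a symmetry, so y appears only in even powers.
3. Checking where it meets the axes: it meets the y-axis at y = 0 (among the integer gridlines); among the integer gridlines, it crosses the x-axis at x ∈ {-1, 0}.
4. Fitting integer coefficients to these (and the overall shape) gives p.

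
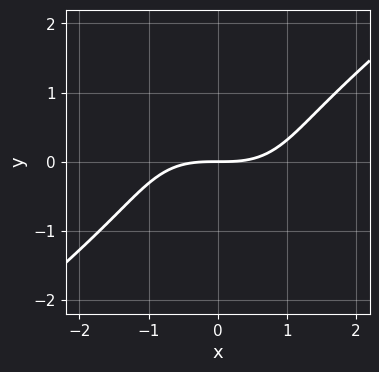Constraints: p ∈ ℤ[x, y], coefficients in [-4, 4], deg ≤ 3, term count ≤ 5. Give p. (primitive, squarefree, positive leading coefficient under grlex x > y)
x^3 - 2*y^3 - 3*y

1. Degree: no degree-2 curve has this shape, so deg p = 3.
2. Checking where it meets the axes: it crosses the y-axis at the gridline y = 0; one x-axis crossing is at x = 0.
3. Matching integer coefficients to the picture gives p.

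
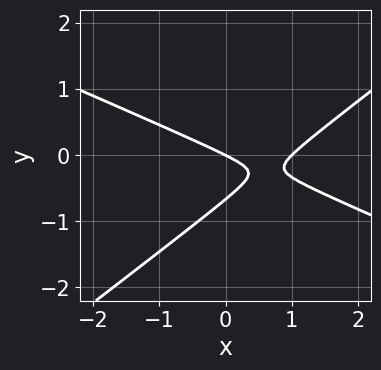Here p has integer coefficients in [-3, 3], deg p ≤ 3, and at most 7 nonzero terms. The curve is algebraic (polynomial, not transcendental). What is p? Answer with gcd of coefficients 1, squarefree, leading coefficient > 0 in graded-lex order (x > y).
x^2 + x*y - 3*y^2 - x - 2*y

Degree: the shape is more complex than any degree-1 curve, so deg p = 2.
From the axis intercepts and sections: one y-axis crossing is at y = 0; among the integer gridlines, it crosses the x-axis at x ∈ {0, 1}.
Together with the visible shape, these determine p as stated.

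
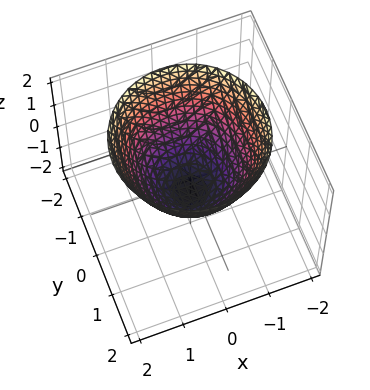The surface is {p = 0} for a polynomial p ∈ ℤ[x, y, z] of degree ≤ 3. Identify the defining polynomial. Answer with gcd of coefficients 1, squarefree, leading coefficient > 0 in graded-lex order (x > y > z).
First, degree: no degree-1 surface has this shape, so deg p = 2.
Next, symmetries: rotational symmetry about the z-axis ⇒ p depends on x, y only through x² + y².
Then, from the visible intercepts: a circular section at z = 2 has radius between 1 and 2.
Finally, fitting integer coefficients to these (and the overall shape) gives p.

3*x^2 + 3*y^2 - 3*z - 2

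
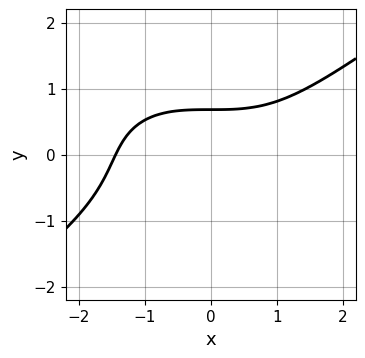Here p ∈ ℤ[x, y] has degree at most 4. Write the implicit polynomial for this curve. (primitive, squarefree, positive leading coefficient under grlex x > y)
x^3 - 3*y^3 - 3*y + 3

The degree is 3 — no degree-2 curve has this shape.
Putting this together gives p.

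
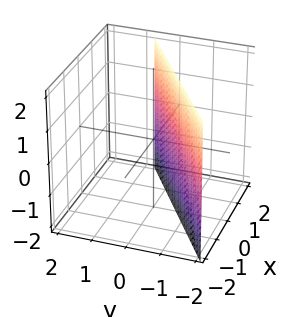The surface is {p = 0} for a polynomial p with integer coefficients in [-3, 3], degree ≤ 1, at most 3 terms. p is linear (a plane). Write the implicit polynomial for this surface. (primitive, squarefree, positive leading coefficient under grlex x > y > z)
(a) deg p = 1.
(b) Against the integer gridlines: one x-axis crossing is at x = 1; it misses every integer gridline on the z-axis.
(c) Matching integer coefficients to the picture gives p.

2*x - 3*y - 2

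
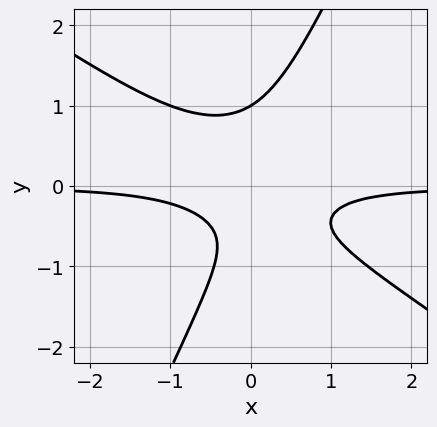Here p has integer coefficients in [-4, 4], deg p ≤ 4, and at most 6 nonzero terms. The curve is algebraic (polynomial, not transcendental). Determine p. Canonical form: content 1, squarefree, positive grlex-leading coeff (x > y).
3*x^2*y + 3*x*y^2 - 2*y^3 + y + 1

(a) Degree: the shape is more complex than any degree-2 curve, so deg p = 3.
(b) From the visible intercepts: it crosses the y-axis at the gridline y = 1; the curve avoids every integer x-axis point in the box.
(c) Assembling these constraints gives the stated polynomial.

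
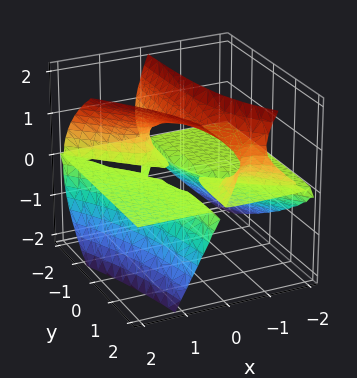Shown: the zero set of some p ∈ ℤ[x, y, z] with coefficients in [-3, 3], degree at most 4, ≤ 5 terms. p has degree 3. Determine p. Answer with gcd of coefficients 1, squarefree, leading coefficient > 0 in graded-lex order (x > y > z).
The degree is 3 — no degree-2 surface has this shape.
Checking where it meets the axes: every point of the x-axis in the box is on the surface; every point of the y-axis in the box is on the surface.
Fitting integer coefficients to these (and the overall shape) gives p.

3*x^2*z + 3*x*y*z - 2*x*z^2 - 2*z^3 + 3*z^2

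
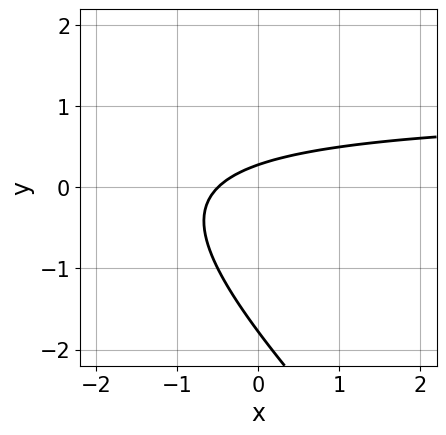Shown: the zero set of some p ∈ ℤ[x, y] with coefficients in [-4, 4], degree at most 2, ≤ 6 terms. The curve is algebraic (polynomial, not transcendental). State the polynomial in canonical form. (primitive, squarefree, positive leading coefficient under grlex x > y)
2*x*y + 2*y^2 - 2*x + 3*y - 1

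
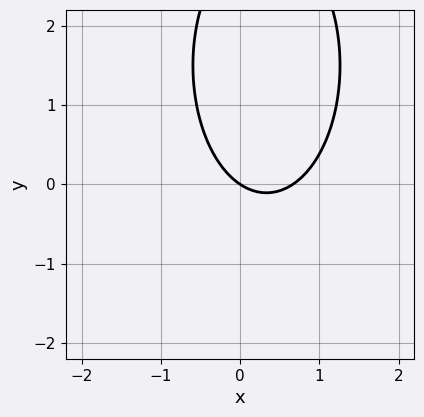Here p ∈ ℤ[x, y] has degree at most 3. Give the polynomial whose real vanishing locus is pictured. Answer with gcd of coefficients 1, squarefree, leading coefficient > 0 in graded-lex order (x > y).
3*x^2 + y^2 - 2*x - 3*y

First, deg p = 2. The shape is more complex than any degree-1 curve.
Next, from the axis intercepts and sections: it meets the x-axis at x = 0 (among the integer gridlines); it crosses the y-axis at the gridline y = 0.
Finally, matching integer coefficients to the picture gives p.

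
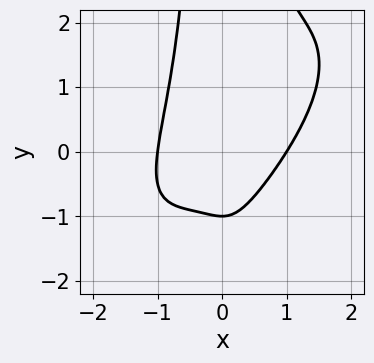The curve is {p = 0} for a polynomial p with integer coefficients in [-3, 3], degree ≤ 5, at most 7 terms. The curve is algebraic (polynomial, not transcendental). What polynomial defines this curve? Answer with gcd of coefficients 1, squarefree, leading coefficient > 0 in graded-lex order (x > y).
2*x^4 - 3*x^3*y + 2*x^2*y^2 - 2*y - 2

deg p = 4. A generic line meets the curve in up to 4 points.
Against the integer gridlines: it crosses the y-axis at the gridline y = -1; among the integer gridlines, it crosses the x-axis at x ∈ {-1, 1}.
These observations pin down the coefficients.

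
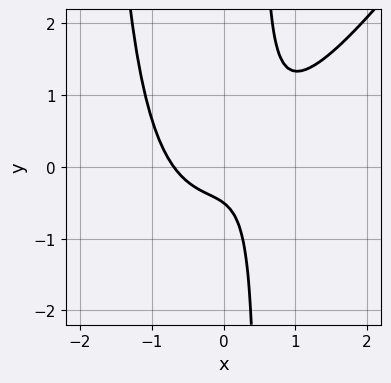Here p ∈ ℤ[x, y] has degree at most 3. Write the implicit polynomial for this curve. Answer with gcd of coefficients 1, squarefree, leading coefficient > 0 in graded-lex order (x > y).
3*x^3 - 2*x^2*y - 3*x*y + 2*y + 1

First, deg p = 3. The shape is more complex than any degree-2 curve.
Finally, matching integer coefficients to the picture gives p.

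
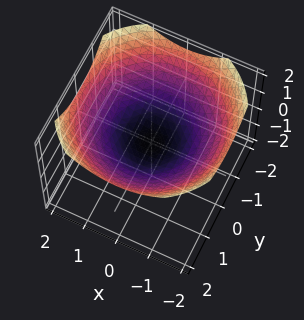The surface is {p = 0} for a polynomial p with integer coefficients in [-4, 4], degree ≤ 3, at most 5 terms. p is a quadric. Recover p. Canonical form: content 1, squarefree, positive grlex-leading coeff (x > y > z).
x^2 + y^2 - 3*z

1. Degree: a paraboloid; a quadric, so deg p = 2.
2. Symmetry: the surface is invariant under rotation about z: p = q(x² + y², z).
3. From the axis intercepts and sections: one x-axis crossing is at x = 0; it meets the z-axis at z = 0 (among the integer gridlines); a circular section at z = 1 has radius between 1 and 2; it meets the y-axis at y = 0 (among the integer gridlines).
4. Together with the visible shape, these determine p as stated.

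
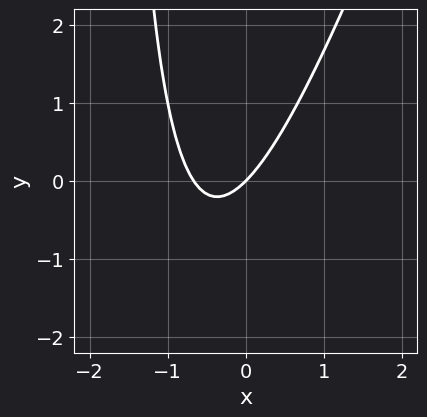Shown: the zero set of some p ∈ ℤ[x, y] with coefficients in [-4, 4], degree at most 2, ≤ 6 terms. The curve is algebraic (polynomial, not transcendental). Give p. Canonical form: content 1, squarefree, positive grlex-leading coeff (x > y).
3*x^2 - x*y + 2*x - 2*y

deg p = 2. A generic line meets the curve in up to 2 points.
Reading off the gridlines: it crosses the x-axis at the gridline x = 0; one y-axis crossing is at y = 0.
These observations pin down the coefficients.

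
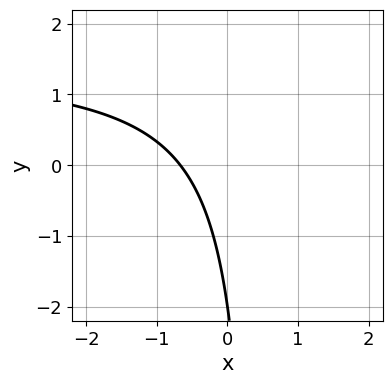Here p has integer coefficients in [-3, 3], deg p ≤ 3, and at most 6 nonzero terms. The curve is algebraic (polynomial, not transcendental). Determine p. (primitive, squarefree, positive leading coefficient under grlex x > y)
2*x*y - 3*x - y - 2

Degree: the shape is more complex than any degree-1 curve, so deg p = 2.
From the axis intercepts and sections: it crosses the y-axis at the gridline y = -2.
Assembling these constraints gives the stated polynomial.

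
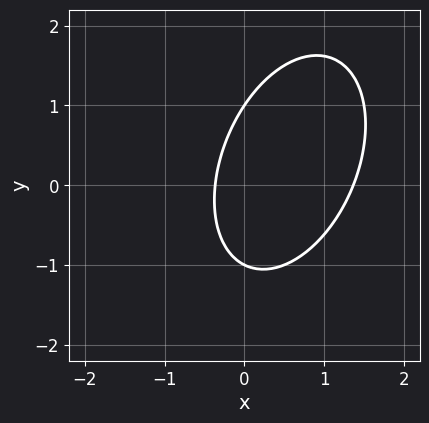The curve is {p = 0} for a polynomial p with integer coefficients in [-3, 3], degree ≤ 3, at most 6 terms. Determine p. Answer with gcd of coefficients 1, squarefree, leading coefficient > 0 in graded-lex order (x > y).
2*x^2 - x*y + y^2 - 2*x - 1

Degree: a generic line meets the curve in up to 2 points, so deg p = 2.
Observable constraints: among the integer gridlines, it crosses the y-axis at y ∈ {-1, 1}.
The integer polynomial consistent with all of this is the stated p.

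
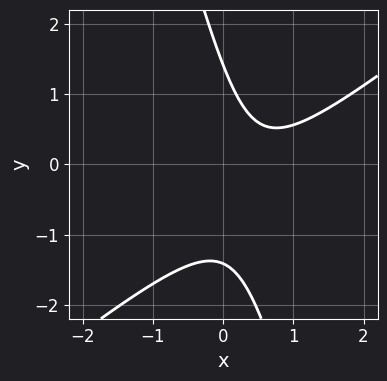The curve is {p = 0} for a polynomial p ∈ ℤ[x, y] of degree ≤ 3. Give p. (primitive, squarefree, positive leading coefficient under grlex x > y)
First, the degree is 2 — no degree-1 curve has this shape.
Then, observable constraints: it misses every integer gridline on the x-axis.
Finally, putting this together gives p.

3*x^2 - 3*x*y - y^2 - 3*x + 2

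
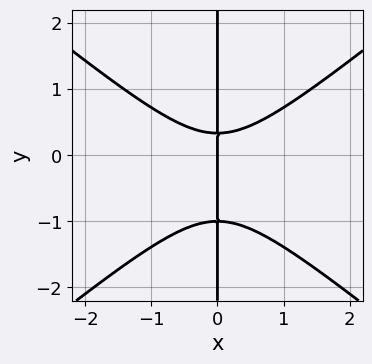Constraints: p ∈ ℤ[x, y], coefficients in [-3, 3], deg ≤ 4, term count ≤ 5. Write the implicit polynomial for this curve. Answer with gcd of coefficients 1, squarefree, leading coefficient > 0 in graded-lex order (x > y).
2*x^3 - 3*x*y^2 - 2*x*y + x

First, the degree is 3 — the shape is more complex than any degree-2 curve.
Next, observable constraints: the visible y-axis segment lies entirely on the curve; it meets the x-axis at x = 0 (among the integer gridlines).
Finally, assembling these constraints gives the stated polynomial.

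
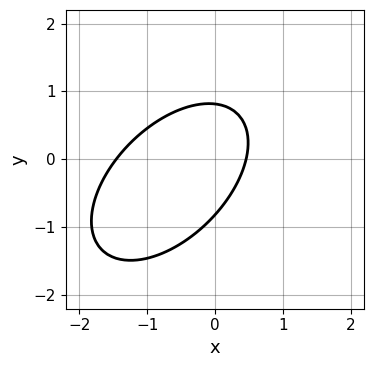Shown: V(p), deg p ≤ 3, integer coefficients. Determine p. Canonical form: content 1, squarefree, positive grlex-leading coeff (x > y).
The degree is 2 — no degree-1 curve has this shape.
The integer polynomial consistent with all of this is the stated p.

3*x^2 - 3*x*y + 3*y^2 + 3*x - 2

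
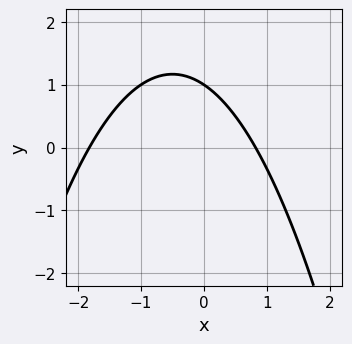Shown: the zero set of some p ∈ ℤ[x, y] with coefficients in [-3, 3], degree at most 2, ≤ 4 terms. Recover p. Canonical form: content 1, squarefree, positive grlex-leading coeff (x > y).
2*x^2 + 2*x + 3*y - 3

First, deg p = 2. The shape is more complex than any degree-1 curve.
Next, against the integer gridlines: it meets the y-axis at y = 1 (among the integer gridlines).
Finally, together with the visible shape, these determine p as stated.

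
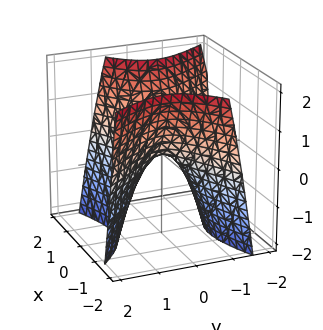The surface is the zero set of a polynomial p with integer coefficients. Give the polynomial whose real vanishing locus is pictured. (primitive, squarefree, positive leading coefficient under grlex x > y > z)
2*x^2 - 2*x*y - 3*y^2 - 2*z

(a) deg p = 2. The shape is more complex than any degree-1 surface.
(b) Observable constraints: it crosses the z-axis at the gridline z = 0; it meets the x-axis at x = 0 (among the integer gridlines).
(c) Putting this together gives p.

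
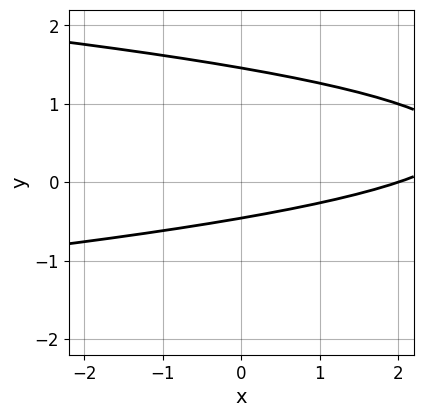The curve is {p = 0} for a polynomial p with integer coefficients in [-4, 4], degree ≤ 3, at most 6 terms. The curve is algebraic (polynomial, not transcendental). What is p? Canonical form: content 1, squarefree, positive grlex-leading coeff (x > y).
3*y^2 + x - 3*y - 2

(a) deg p = 2.
(b) Against the integer gridlines: it meets the x-axis at x = 2 (among the integer gridlines).
(c) The integer polynomial consistent with all of this is the stated p.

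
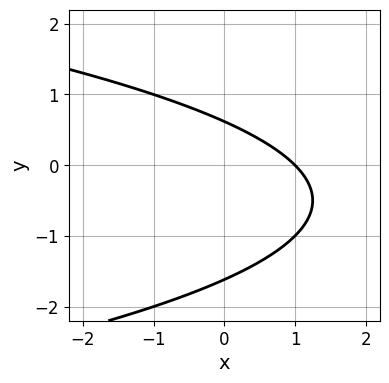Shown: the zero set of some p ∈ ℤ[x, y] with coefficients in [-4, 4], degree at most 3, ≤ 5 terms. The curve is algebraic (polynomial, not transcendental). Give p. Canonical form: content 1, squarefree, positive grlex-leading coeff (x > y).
y^2 + x + y - 1

(a) deg p = 2. A generic line meets the curve in up to 2 points.
(b) Reading off the gridlines: it crosses the x-axis at the gridline x = 1.
(c) Matching integer coefficients to the picture gives p.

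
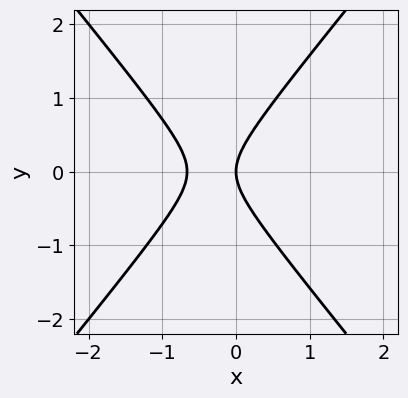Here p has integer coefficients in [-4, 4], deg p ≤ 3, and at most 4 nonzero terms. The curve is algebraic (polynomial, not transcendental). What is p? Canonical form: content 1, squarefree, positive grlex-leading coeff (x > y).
3*x^2 - 2*y^2 + 2*x

1. Degree: no degree-1 curve has this shape, so deg p = 2.
2. Symmetries: mirror symmetry y ↦ −y ⇒ only even powers of y.
3. From the axis intercepts and sections: one y-axis crossing is at y = 0; one x-axis crossing is at x = 0.
4. These observations pin down the coefficients.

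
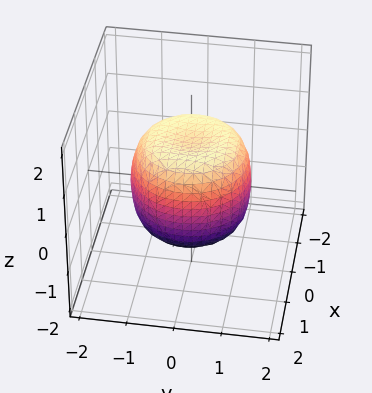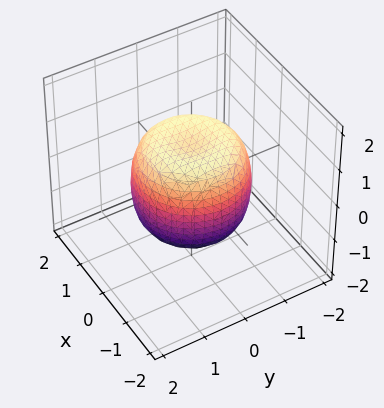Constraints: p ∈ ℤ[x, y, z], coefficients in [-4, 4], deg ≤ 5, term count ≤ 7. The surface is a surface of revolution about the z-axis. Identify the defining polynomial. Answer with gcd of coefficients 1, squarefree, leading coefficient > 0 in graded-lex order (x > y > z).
x^4 + 2*x^2*y^2 + y^4 - x^2 - y^2 + z^2 - 1

(a) Degree: a generic line meets the surface in up to 4 points, so deg p = 4.
(b) Symmetry: the z-axis is an axis of rotation, so x and y enter only as x² + y².
(c) From the visible intercepts: a circular section at z = 0 has radius between 1 and 2; among the integer gridlines, it crosses the z-axis at z ∈ {-1, 1}.
(d) Putting this together gives p.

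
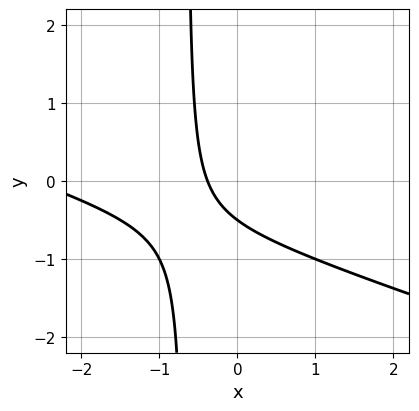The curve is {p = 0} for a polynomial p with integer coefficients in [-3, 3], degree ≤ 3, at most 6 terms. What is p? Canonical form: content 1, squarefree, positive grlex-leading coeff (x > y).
x^2 + 3*x*y + 3*x + 2*y + 1

(a) The degree is 2 — the shape is more complex than any degree-1 curve.
(b) Putting this together gives p.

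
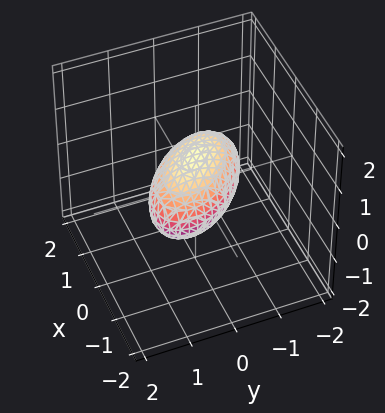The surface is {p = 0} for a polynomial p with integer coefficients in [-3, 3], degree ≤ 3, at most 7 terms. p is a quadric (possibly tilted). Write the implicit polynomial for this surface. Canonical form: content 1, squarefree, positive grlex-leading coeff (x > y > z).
2*x^2 + 2*x*y + 2*y^2 + 3*z^2 - 2

The degree is 2 — the shape is more complex than any degree-1 surface.
From the axis intercepts and sections: among the integer gridlines, it crosses the x-axis at x ∈ {-1, 1}; among the integer gridlines, it crosses the y-axis at y ∈ {-1, 1}.
Solving for integer coefficients yields p as stated.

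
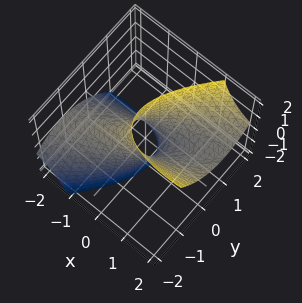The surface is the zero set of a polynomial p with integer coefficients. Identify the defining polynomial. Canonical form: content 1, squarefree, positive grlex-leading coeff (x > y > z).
First, degree: a generic line meets the surface in up to 2 points, so deg p = 2.
Then, from the visible intercepts: the x-axis gridline crossings are at x ∈ {-1, 1}; no z-intercept at any integer in the box.
Finally, putting this together gives p.

x^2 - 3*x*y - 3*x*z + 3*y^2 - 1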